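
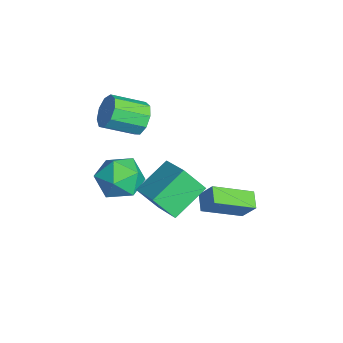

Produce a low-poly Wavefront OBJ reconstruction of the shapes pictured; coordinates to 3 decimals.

v 2.902 0.249 -0.787
v 2.646 -0.665 0.362
v 2.032 1.721 0.191
v 1.775 0.807 1.339
v 4.505 0.713 -0.059
v 4.248 -0.201 1.089
v 3.634 2.185 0.918
v 3.378 1.271 2.067
v 0.103 -0.74 -0.714
v 1.068 -0.01 -0.493
v 1.072 -2.27 0.113
v 2.037 -1.54 0.334
v 0.986 -1.376 0.953
v 0.388 -0.43 0.442
v 1.752 -1.85 -0.822
v 1.154 -0.904 -1.333
v 2.087 -0.696 -0.559
v 1.614 -0.403 0.538
v 0.526 -1.877 -0.918
v 0.053 -1.584 0.179
v 2.623 2.158 -1.648
v 1.783 2.231 -1.279
v 2.384 4.063 -2.569
v 1.545 4.137 -2.2
v 3.075 2.663 -0.72
v 2.236 2.737 -0.351
v 2.837 4.569 -1.641
v 1.997 4.642 -1.272
v 0.328 -0.038 3.083
v 0.647 -0.401 2.348
v 0.652 -1.925 3.102
v 0.332 -1.562 3.837
v 1.099 -0.224 2.703
v 1.104 -1.747 3.457
v 1.191 0.04 3.236
v 1.195 -1.483 3.99
v 0.878 0.268 3.698
v 0.883 -1.256 4.452
v 0.308 0.352 3.871
v 0.313 -1.171 4.626
v -0.253 0.254 3.676
v -0.248 -1.27 4.43
v -0.542 0.019 3.203
v -0.537 -1.505 3.958
v -0.424 -0.243 2.674
v -0.42 -1.766 3.429
v 0.045 -0.409 2.336
v 0.05 -1.932 3.091
f 2 4 1
f 5 2 1
f 1 4 3
f 3 5 1
f 2 8 4
f 6 2 5
f 6 8 2
f 4 8 3
f 7 5 3
f 3 8 7
f 7 6 5
f 8 6 7
f 9 20 14
f 9 14 10
f 9 10 16
f 9 16 19
f 9 19 20
f 10 14 18
f 14 20 13
f 20 19 11
f 19 16 15
f 16 10 17
f 12 18 13
f 12 13 11
f 12 11 15
f 12 15 17
f 12 17 18
f 13 18 14
f 11 13 20
f 15 11 19
f 17 15 16
f 18 17 10
f 22 24 21
f 25 22 21
f 21 24 23
f 23 25 21
f 22 28 24
f 26 22 25
f 26 28 22
f 24 28 23
f 27 25 23
f 23 28 27
f 27 26 25
f 28 26 27
f 30 29 33
f 30 33 31
f 31 33 34
f 31 34 32
f 33 29 35
f 33 35 34
f 34 35 36
f 34 36 32
f 35 29 37
f 35 37 36
f 36 37 38
f 36 38 32
f 37 29 39
f 37 39 38
f 38 39 40
f 38 40 32
f 39 29 41
f 39 41 40
f 40 41 42
f 40 42 32
f 41 29 43
f 41 43 42
f 42 43 44
f 42 44 32
f 43 29 45
f 43 45 44
f 44 45 46
f 44 46 32
f 45 29 47
f 45 47 46
f 46 47 48
f 46 48 32
f 47 29 30
f 47 30 48
f 48 30 31
f 48 31 32



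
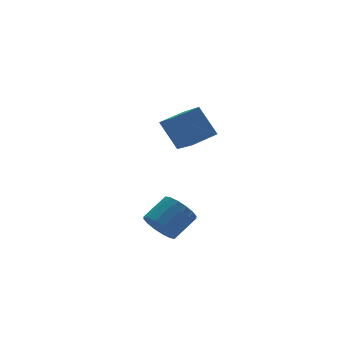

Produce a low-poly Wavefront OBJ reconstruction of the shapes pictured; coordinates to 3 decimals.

v -0.036 -3.326 -3.717
v 0.426 -3.784 -4.248
v 1.558 -3.493 -3.514
v 1.096 -3.034 -2.983
v 0.43 -3.382 -4.413
v 1.562 -3.091 -3.68
v 0.309 -2.965 -4.392
v 1.441 -2.674 -3.659
v 0.096 -2.645 -4.191
v 1.228 -2.353 -3.457
v -0.153 -2.506 -3.862
v 0.979 -2.215 -3.128
v -0.37 -2.588 -3.494
v 0.762 -2.297 -2.76
v -0.498 -2.867 -3.186
v 0.634 -2.576 -2.452
v -0.502 -3.269 -3.02
v 0.63 -2.978 -2.287
v -0.381 -3.686 -3.041
v 0.751 -3.395 -2.308
v -0.168 -4.007 -3.243
v 0.964 -3.715 -2.509
v 0.081 -4.145 -3.572
v 1.213 -3.854 -2.838
v 0.298 -4.063 -3.94
v 1.43 -3.772 -3.206
v 3.212 0.053 -1.302
v 2.788 0.94 0.036
v 3.453 1.902 -2.45
v 3.029 2.789 -1.112
v 4.451 0.111 -0.948
v 4.027 0.998 0.39
v 4.692 1.96 -2.096
v 4.268 2.847 -0.758
f 2 1 5
f 2 5 3
f 3 5 6
f 3 6 4
f 5 1 7
f 5 7 6
f 6 7 8
f 6 8 4
f 7 1 9
f 7 9 8
f 8 9 10
f 8 10 4
f 9 1 11
f 9 11 10
f 10 11 12
f 10 12 4
f 11 1 13
f 11 13 12
f 12 13 14
f 12 14 4
f 13 1 15
f 13 15 14
f 14 15 16
f 14 16 4
f 15 1 17
f 15 17 16
f 16 17 18
f 16 18 4
f 17 1 19
f 17 19 18
f 18 19 20
f 18 20 4
f 19 1 21
f 19 21 20
f 20 21 22
f 20 22 4
f 21 1 23
f 21 23 22
f 22 23 24
f 22 24 4
f 23 1 25
f 23 25 24
f 24 25 26
f 24 26 4
f 25 1 2
f 25 2 26
f 26 2 3
f 26 3 4
f 28 30 27
f 31 28 27
f 27 30 29
f 29 31 27
f 28 34 30
f 32 28 31
f 32 34 28
f 30 34 29
f 33 31 29
f 29 34 33
f 33 32 31
f 34 32 33



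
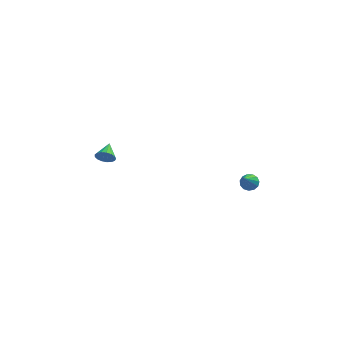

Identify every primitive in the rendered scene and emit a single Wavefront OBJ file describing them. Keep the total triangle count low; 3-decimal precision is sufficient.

v 4.122 -0.367 2.165
v 4.645 -0.361 2.253
v 3.878 -1.693 3.695
v 4.529 -0.144 2.423
v 4.283 0.002 2.51
v 3.987 0.031 2.488
v 3.734 -0.066 2.363
v 3.604 -0.259 2.175
v 3.639 -0.486 1.984
v 3.827 -0.675 1.85
v 4.109 -0.766 1.817
v 4.396 -0.731 1.893
v 4.596 -0.58 2.056
v -3.706 0.866 2.595
v -3.391 0.981 2.11
v -3.594 1.874 2.905
v -3.657 1.034 2.031
v -3.934 1.05 2.082
v -4.159 1.023 2.251
v -4.28 0.96 2.498
v -4.27 0.876 2.767
v -4.131 0.79 2.997
v -3.894 0.721 3.135
v -3.614 0.685 3.149
v -3.355 0.691 3.036
v -3.177 0.738 2.822
v -3.12 0.813 2.556
v -3.197 0.901 2.299
f 2 1 4
f 2 4 3
f 4 1 5
f 4 5 3
f 5 1 6
f 5 6 3
f 6 1 7
f 6 7 3
f 7 1 8
f 7 8 3
f 8 1 9
f 8 9 3
f 9 1 10
f 9 10 3
f 10 1 11
f 10 11 3
f 11 1 12
f 11 12 3
f 12 1 13
f 12 13 3
f 13 1 2
f 13 2 3
f 15 14 17
f 15 17 16
f 17 14 18
f 17 18 16
f 18 14 19
f 18 19 16
f 19 14 20
f 19 20 16
f 20 14 21
f 20 21 16
f 21 14 22
f 21 22 16
f 22 14 23
f 22 23 16
f 23 14 24
f 23 24 16
f 24 14 25
f 24 25 16
f 25 14 26
f 25 26 16
f 26 14 27
f 26 27 16
f 27 14 28
f 27 28 16
f 28 14 15
f 28 15 16



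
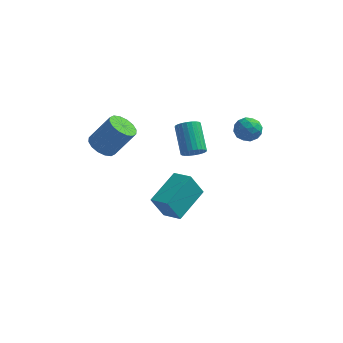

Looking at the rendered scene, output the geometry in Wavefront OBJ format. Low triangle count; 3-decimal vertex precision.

v 0.374 -3.189 1.562
v 0.63 -3.479 2.046
v 0.062 -2.281 3.063
v -0.194 -1.991 2.578
v 0.811 -3.334 1.977
v 0.243 -2.136 2.993
v 0.925 -3.167 1.844
v 0.358 -1.97 2.861
v 0.956 -3.003 1.668
v 0.388 -1.806 2.685
v 0.898 -2.868 1.477
v 0.33 -1.671 2.493
v 0.76 -2.782 1.298
v 0.192 -1.584 2.314
v 0.563 -2.757 1.159
v -0.005 -1.56 2.175
v 0.338 -2.798 1.082
v -0.23 -1.601 2.098
v 0.118 -2.899 1.077
v -0.45 -1.701 2.094
v -0.063 -3.044 1.147
v -0.631 -1.846 2.163
v -0.178 -3.21 1.279
v -0.745 -2.013 2.296
v -0.208 -3.374 1.455
v -0.776 -2.177 2.472
v -0.15 -3.509 1.647
v -0.718 -2.312 2.663
v -0.012 -3.596 1.826
v -0.58 -2.398 2.842
v 0.185 -3.62 1.965
v -0.383 -2.423 2.981
v 0.41 -3.579 2.042
v -0.158 -2.382 3.058
v 2.397 -0.637 2.384
v 3.03 -0.944 2.598
v 2.11 -1.636 1.802
v 2.743 -1.943 2.016
v 2.215 -1.807 2.51
v 2.392 -1.19 2.87
v 2.748 -1.39 1.53
v 2.925 -0.773 1.89
v 3.247 -1.409 2.07
v 2.918 -1.667 2.676
v 2.222 -0.913 1.724
v 1.893 -1.171 2.33
v 2.739 -0.703 2.542
v 2.401 -1.877 1.858
v 2.091 -1.797 2.148
v 2.463 -1.978 2.274
v 2.364 -0.848 2.702
v 2.736 -1.028 2.828
v 2.257 -1.535 2.776
v 2.404 -1.552 1.572
v 2.776 -1.732 1.698
v 2.677 -0.602 2.126
v 3.049 -0.783 2.252
v 2.883 -1.045 1.624
v 3.239 -1.157 2.358
v 3.07 -1.744 2.016
v 3.073 -1.419 1.73
v 3.177 -1.056 1.942
v 3.045 -1.309 2.714
v 2.876 -1.896 2.372
v 2.566 -1.816 2.662
v 2.67 -1.453 2.873
v 3.173 -1.582 2.404
v 2.264 -0.684 2.028
v 2.095 -1.271 1.686
v 2.47 -1.127 1.527
v 2.574 -0.764 1.738
v 2.07 -0.836 2.384
v 1.901 -1.423 2.042
v 1.963 -1.524 2.458
v 2.067 -1.161 2.67
v 1.967 -0.998 1.996
v -1.403 -1.875 -4.482
v -1.986 -2.157 -3.196
v -0.654 -0.057 -3.744
v -1.236 -0.34 -2.457
v -0.444 -2.4 -4.163
v -1.026 -2.683 -2.876
v 0.306 -0.583 -3.424
v -0.277 -0.865 -2.138
v -4.152 -2.916 1.053
v -3.496 -2.995 0.619
v -2.513 -2.723 2.053
v -3.168 -2.644 2.487
v -3.586 -2.596 0.604
v -2.602 -2.324 2.038
v -3.826 -2.283 0.71
v -2.843 -2.011 2.144
v -4.154 -2.139 0.908
v -3.171 -1.868 2.342
v -4.482 -2.204 1.144
v -3.498 -1.932 2.578
v -4.72 -2.459 1.356
v -3.737 -2.187 2.791
v -4.807 -2.837 1.487
v -3.824 -2.565 2.921
v -4.718 -3.236 1.502
v -3.734 -2.964 2.936
v -4.477 -3.549 1.396
v -3.494 -3.277 2.83
v -4.149 -3.692 1.198
v -3.166 -3.421 2.632
v -3.822 -3.628 0.962
v -2.838 -3.356 2.396
v -3.583 -3.373 0.749
v -2.6 -3.101 2.184
f 2 1 5
f 2 5 3
f 3 5 6
f 3 6 4
f 5 1 7
f 5 7 6
f 6 7 8
f 6 8 4
f 7 1 9
f 7 9 8
f 8 9 10
f 8 10 4
f 9 1 11
f 9 11 10
f 10 11 12
f 10 12 4
f 11 1 13
f 11 13 12
f 12 13 14
f 12 14 4
f 13 1 15
f 13 15 14
f 14 15 16
f 14 16 4
f 15 1 17
f 15 17 16
f 16 17 18
f 16 18 4
f 17 1 19
f 17 19 18
f 18 19 20
f 18 20 4
f 19 1 21
f 19 21 20
f 20 21 22
f 20 22 4
f 21 1 23
f 21 23 22
f 22 23 24
f 22 24 4
f 23 1 25
f 23 25 24
f 24 25 26
f 24 26 4
f 25 1 27
f 25 27 26
f 26 27 28
f 26 28 4
f 27 1 29
f 27 29 28
f 28 29 30
f 28 30 4
f 29 1 31
f 29 31 30
f 30 31 32
f 30 32 4
f 31 1 33
f 31 33 32
f 32 33 34
f 32 34 4
f 33 1 2
f 33 2 34
f 34 2 3
f 34 3 4
f 35 72 51
f 72 46 75
f 51 75 40
f 72 75 51
f 35 51 47
f 51 40 52
f 47 52 36
f 51 52 47
f 35 47 56
f 47 36 57
f 56 57 42
f 47 57 56
f 35 56 68
f 56 42 71
f 68 71 45
f 56 71 68
f 35 68 72
f 68 45 76
f 72 76 46
f 68 76 72
f 36 52 63
f 52 40 66
f 63 66 44
f 52 66 63
f 40 75 53
f 75 46 74
f 53 74 39
f 75 74 53
f 46 76 73
f 76 45 69
f 73 69 37
f 76 69 73
f 45 71 70
f 71 42 58
f 70 58 41
f 71 58 70
f 42 57 62
f 57 36 59
f 62 59 43
f 57 59 62
f 38 64 50
f 64 44 65
f 50 65 39
f 64 65 50
f 38 50 48
f 50 39 49
f 48 49 37
f 50 49 48
f 38 48 55
f 48 37 54
f 55 54 41
f 48 54 55
f 38 55 60
f 55 41 61
f 60 61 43
f 55 61 60
f 38 60 64
f 60 43 67
f 64 67 44
f 60 67 64
f 39 65 53
f 65 44 66
f 53 66 40
f 65 66 53
f 37 49 73
f 49 39 74
f 73 74 46
f 49 74 73
f 41 54 70
f 54 37 69
f 70 69 45
f 54 69 70
f 43 61 62
f 61 41 58
f 62 58 42
f 61 58 62
f 44 67 63
f 67 43 59
f 63 59 36
f 67 59 63
f 78 80 77
f 81 78 77
f 77 80 79
f 79 81 77
f 78 84 80
f 82 78 81
f 82 84 78
f 80 84 79
f 83 81 79
f 79 84 83
f 83 82 81
f 84 82 83
f 86 85 89
f 86 89 87
f 87 89 90
f 87 90 88
f 89 85 91
f 89 91 90
f 90 91 92
f 90 92 88
f 91 85 93
f 91 93 92
f 92 93 94
f 92 94 88
f 93 85 95
f 93 95 94
f 94 95 96
f 94 96 88
f 95 85 97
f 95 97 96
f 96 97 98
f 96 98 88
f 97 85 99
f 97 99 98
f 98 99 100
f 98 100 88
f 99 85 101
f 99 101 100
f 100 101 102
f 100 102 88
f 101 85 103
f 101 103 102
f 102 103 104
f 102 104 88
f 103 85 105
f 103 105 104
f 104 105 106
f 104 106 88
f 105 85 107
f 105 107 106
f 106 107 108
f 106 108 88
f 107 85 109
f 107 109 108
f 108 109 110
f 108 110 88
f 109 85 86
f 109 86 110
f 110 86 87
f 110 87 88



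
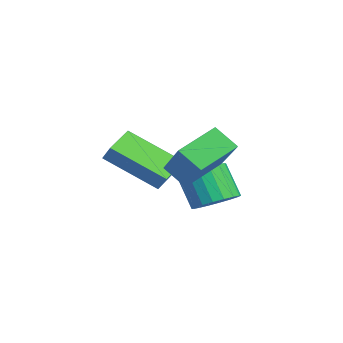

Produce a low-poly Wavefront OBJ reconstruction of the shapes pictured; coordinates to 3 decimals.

v 1.638 1.252 3.108
v 3.372 1.466 4.429
v 0.968 2.472 3.79
v 2.701 2.687 5.111
v 2.079 1.873 2.429
v 3.812 2.088 3.75
v 1.408 3.094 3.111
v 3.142 3.308 4.432
v -0.66 -0.418 2.811
v -1.415 0.239 3.29
v 0.067 1.285 1.622
v -0.689 1.942 2.101
v -0.091 -0.222 3.439
v -0.847 0.435 3.918
v 0.635 1.481 2.25
v -0.12 2.138 2.729
v 0.911 3.032 1.267
v 1.523 2.49 1.411
v 0.901 2.107 2.617
v 0.289 2.648 2.473
v 1.647 2.799 1.572
v 1.025 2.415 2.778
v 1.624 3.153 1.674
v 1.002 2.77 2.88
v 1.461 3.484 1.694
v 0.839 3.1 2.9
v 1.188 3.725 1.63
v 0.566 3.341 2.836
v 0.861 3.828 1.495
v 0.239 3.445 2.7
v 0.543 3.774 1.314
v -0.079 3.391 2.519
v 0.299 3.573 1.123
v -0.323 3.19 2.329
v 0.175 3.265 0.962
v -0.447 2.881 2.168
v 0.198 2.91 0.86
v -0.424 2.527 2.066
v 0.361 2.58 0.84
v -0.261 2.196 2.046
v 0.634 2.339 0.904
v 0.012 1.955 2.11
v 0.961 2.235 1.04
v 0.339 1.852 2.245
v 1.279 2.289 1.221
v 0.657 1.906 2.426
f 2 4 1
f 5 2 1
f 1 4 3
f 3 5 1
f 2 8 4
f 6 2 5
f 6 8 2
f 4 8 3
f 7 5 3
f 3 8 7
f 7 6 5
f 8 6 7
f 10 12 9
f 13 10 9
f 9 12 11
f 11 13 9
f 10 16 12
f 14 10 13
f 14 16 10
f 12 16 11
f 15 13 11
f 11 16 15
f 15 14 13
f 16 14 15
f 18 17 21
f 18 21 19
f 19 21 22
f 19 22 20
f 21 17 23
f 21 23 22
f 22 23 24
f 22 24 20
f 23 17 25
f 23 25 24
f 24 25 26
f 24 26 20
f 25 17 27
f 25 27 26
f 26 27 28
f 26 28 20
f 27 17 29
f 27 29 28
f 28 29 30
f 28 30 20
f 29 17 31
f 29 31 30
f 30 31 32
f 30 32 20
f 31 17 33
f 31 33 32
f 32 33 34
f 32 34 20
f 33 17 35
f 33 35 34
f 34 35 36
f 34 36 20
f 35 17 37
f 35 37 36
f 36 37 38
f 36 38 20
f 37 17 39
f 37 39 38
f 38 39 40
f 38 40 20
f 39 17 41
f 39 41 40
f 40 41 42
f 40 42 20
f 41 17 43
f 41 43 42
f 42 43 44
f 42 44 20
f 43 17 45
f 43 45 44
f 44 45 46
f 44 46 20
f 45 17 18
f 45 18 46
f 46 18 19
f 46 19 20



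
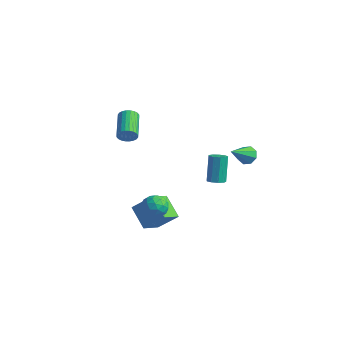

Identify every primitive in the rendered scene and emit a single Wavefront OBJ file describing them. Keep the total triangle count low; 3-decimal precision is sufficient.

v 1.034 4.302 -0.193
v 1.436 4.596 0.209
v 1.126 2.938 0.713
v 0.967 4.651 0.34
v 0.538 4.502 0.158
v 0.399 4.235 -0.229
v 0.632 4.008 -0.595
v 1.101 3.953 -0.725
v 1.531 4.103 -0.544
v 1.67 4.369 -0.157
v -0.872 -1.42 -2.694
v -0.645 -2.652 -2.092
v 0.042 -0.766 -1.7
v 0.269 -1.999 -1.098
v 0.331 -1.661 -3.642
v 0.558 -2.894 -3.04
v 1.245 -1.008 -2.648
v 1.472 -2.24 -2.046
v 2.313 -2.899 -0.347
v 2.712 -3.238 0.214
v 1.768 -3.982 -0.614
v 2.167 -4.321 -0.053
v 1.616 -3.815 0.119
v 1.953 -3.145 0.285
v 2.527 -4.075 -0.685
v 2.864 -3.405 -0.519
v 2.844 -3.965 0.006
v 2.281 -3.804 0.502
v 2.199 -3.416 -0.902
v 1.636 -3.255 -0.406
v 2.561 -2.973 -0.043
v 1.919 -4.247 -0.357
v 1.596 -3.949 -0.256
v 1.83 -4.148 0.074
v 2.115 -2.919 -0.002
v 2.349 -3.118 0.328
v 1.705 -3.457 0.273
v 2.131 -4.102 -0.728
v 2.365 -4.301 -0.398
v 2.65 -3.072 -0.474
v 2.884 -3.271 -0.144
v 2.775 -3.763 -0.673
v 2.873 -3.6 0.164
v 2.552 -4.237 0.007
v 2.763 -4.092 -0.364
v 2.962 -3.698 -0.267
v 2.542 -3.506 0.456
v 2.221 -4.142 0.299
v 1.898 -3.845 0.401
v 2.096 -3.451 0.498
v 2.619 -3.933 0.334
v 2.259 -3.078 -0.699
v 1.938 -3.714 -0.856
v 2.384 -3.769 -0.898
v 2.582 -3.375 -0.801
v 1.928 -2.983 -0.407
v 1.607 -3.62 -0.564
v 1.518 -3.522 -0.133
v 1.717 -3.128 -0.036
v 1.861 -3.287 -0.734
v -1.814 -1.869 2.597
v -1.457 -1.757 3.04
v -2.609 -0.64 3.686
v -2.966 -0.751 3.243
v -1.391 -1.602 2.89
v -2.542 -0.484 3.536
v -1.389 -1.487 2.695
v -2.54 -0.369 3.341
v -1.451 -1.43 2.485
v -2.603 -0.313 3.131
v -1.569 -1.44 2.292
v -2.721 -0.323 2.938
v -1.725 -1.516 2.146
v -2.876 -0.398 2.792
v -1.893 -1.645 2.068
v -3.045 -0.527 2.714
v -2.05 -1.808 2.071
v -3.202 -0.69 2.717
v -2.171 -1.98 2.154
v -3.323 -0.863 2.8
v -2.238 -2.136 2.304
v -3.389 -1.018 2.95
v -2.24 -2.251 2.499
v -3.391 -1.133 3.145
v -2.177 -2.307 2.709
v -3.329 -1.19 3.355
v -2.059 -2.297 2.902
v -3.211 -1.18 3.548
v -1.904 -2.222 3.048
v -3.055 -1.104 3.694
v -1.735 -2.093 3.126
v -2.887 -0.975 3.772
v -1.578 -1.93 3.123
v -2.73 -0.812 3.769
v -0.489 3.447 -2.611
v -0.111 3.845 -2.646
v -0.513 4.371 -1.004
v -0.891 3.973 -0.969
v -0.444 3.972 -2.768
v -0.845 4.498 -1.126
v -0.798 3.853 -2.816
v -1.199 4.38 -1.175
v -1.007 3.545 -2.769
v -1.408 4.071 -1.127
v -0.974 3.19 -2.647
v -1.376 3.716 -1.005
v -0.715 2.956 -2.509
v -1.116 3.482 -0.867
v -0.35 2.951 -2.418
v -0.751 3.477 -0.776
v -0.05 3.179 -2.417
v -0.451 3.705 -0.776
v 0.044 3.531 -2.508
v -0.357 4.058 -0.866
f 2 1 4
f 2 4 3
f 4 1 5
f 4 5 3
f 5 1 6
f 5 6 3
f 6 1 7
f 6 7 3
f 7 1 8
f 7 8 3
f 8 1 9
f 8 9 3
f 9 1 10
f 9 10 3
f 10 1 2
f 10 2 3
f 12 14 11
f 15 12 11
f 11 14 13
f 13 15 11
f 12 18 14
f 16 12 15
f 16 18 12
f 14 18 13
f 17 15 13
f 13 18 17
f 17 16 15
f 18 16 17
f 19 56 35
f 56 30 59
f 35 59 24
f 56 59 35
f 19 35 31
f 35 24 36
f 31 36 20
f 35 36 31
f 19 31 40
f 31 20 41
f 40 41 26
f 31 41 40
f 19 40 52
f 40 26 55
f 52 55 29
f 40 55 52
f 19 52 56
f 52 29 60
f 56 60 30
f 52 60 56
f 20 36 47
f 36 24 50
f 47 50 28
f 36 50 47
f 24 59 37
f 59 30 58
f 37 58 23
f 59 58 37
f 30 60 57
f 60 29 53
f 57 53 21
f 60 53 57
f 29 55 54
f 55 26 42
f 54 42 25
f 55 42 54
f 26 41 46
f 41 20 43
f 46 43 27
f 41 43 46
f 22 48 34
f 48 28 49
f 34 49 23
f 48 49 34
f 22 34 32
f 34 23 33
f 32 33 21
f 34 33 32
f 22 32 39
f 32 21 38
f 39 38 25
f 32 38 39
f 22 39 44
f 39 25 45
f 44 45 27
f 39 45 44
f 22 44 48
f 44 27 51
f 48 51 28
f 44 51 48
f 23 49 37
f 49 28 50
f 37 50 24
f 49 50 37
f 21 33 57
f 33 23 58
f 57 58 30
f 33 58 57
f 25 38 54
f 38 21 53
f 54 53 29
f 38 53 54
f 27 45 46
f 45 25 42
f 46 42 26
f 45 42 46
f 28 51 47
f 51 27 43
f 47 43 20
f 51 43 47
f 62 61 65
f 62 65 63
f 63 65 66
f 63 66 64
f 65 61 67
f 65 67 66
f 66 67 68
f 66 68 64
f 67 61 69
f 67 69 68
f 68 69 70
f 68 70 64
f 69 61 71
f 69 71 70
f 70 71 72
f 70 72 64
f 71 61 73
f 71 73 72
f 72 73 74
f 72 74 64
f 73 61 75
f 73 75 74
f 74 75 76
f 74 76 64
f 75 61 77
f 75 77 76
f 76 77 78
f 76 78 64
f 77 61 79
f 77 79 78
f 78 79 80
f 78 80 64
f 79 61 81
f 79 81 80
f 80 81 82
f 80 82 64
f 81 61 83
f 81 83 82
f 82 83 84
f 82 84 64
f 83 61 85
f 83 85 84
f 84 85 86
f 84 86 64
f 85 61 87
f 85 87 86
f 86 87 88
f 86 88 64
f 87 61 89
f 87 89 88
f 88 89 90
f 88 90 64
f 89 61 91
f 89 91 90
f 90 91 92
f 90 92 64
f 91 61 93
f 91 93 92
f 92 93 94
f 92 94 64
f 93 61 62
f 93 62 94
f 94 62 63
f 94 63 64
f 96 95 99
f 96 99 97
f 97 99 100
f 97 100 98
f 99 95 101
f 99 101 100
f 100 101 102
f 100 102 98
f 101 95 103
f 101 103 102
f 102 103 104
f 102 104 98
f 103 95 105
f 103 105 104
f 104 105 106
f 104 106 98
f 105 95 107
f 105 107 106
f 106 107 108
f 106 108 98
f 107 95 109
f 107 109 108
f 108 109 110
f 108 110 98
f 109 95 111
f 109 111 110
f 110 111 112
f 110 112 98
f 111 95 113
f 111 113 112
f 112 113 114
f 112 114 98
f 113 95 96
f 113 96 114
f 114 96 97
f 114 97 98



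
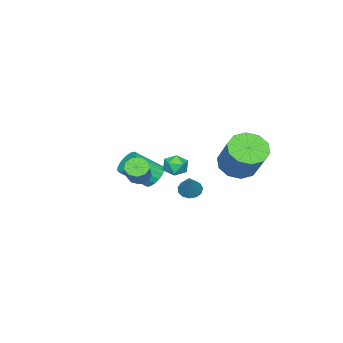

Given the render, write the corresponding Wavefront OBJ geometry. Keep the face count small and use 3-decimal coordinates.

v 2.147 -1.75 -0.115
v 2.46 -1.503 -0.55
v 3.446 -0.903 0.5
v 3.133 -1.15 0.935
v 2.173 -1.249 -0.425
v 3.158 -0.649 0.624
v 1.873 -1.23 -0.156
v 2.858 -0.629 0.894
v 1.702 -1.454 0.133
v 2.687 -0.853 1.183
v 1.739 -1.816 0.306
v 2.724 -1.216 1.356
v 1.967 -2.148 0.282
v 2.953 -1.548 1.332
v 2.28 -2.294 0.072
v 3.265 -1.693 1.122
v 2.53 -2.185 -0.225
v 3.516 -1.585 0.824
v 2.602 -1.873 -0.471
v 3.587 -1.272 0.579
v -1.409 -1.329 -2.426
v -0.954 -1.703 -2.584
v -0.531 -0.791 -1.174
v -0.898 -1.408 -2.75
v -1.004 -1.087 -2.813
v -1.239 -0.843 -2.753
v -1.527 -0.753 -2.59
v -1.778 -0.846 -2.374
v -1.912 -1.092 -2.174
v -1.886 -1.414 -2.055
v -1.708 -1.708 -2.053
v -1.435 -1.882 -2.17
v -1.154 -1.88 -2.367
v -1.316 -3.349 -2.088
v -0.699 -3.162 -2.452
v 0.233 -4.145 -1.376
v -0.384 -4.331 -1.012
v -0.721 -2.929 -2.22
v 0.211 -3.911 -1.144
v -0.861 -2.779 -1.962
v 0.071 -3.762 -0.886
v -1.091 -2.742 -1.73
v -0.158 -3.724 -0.653
v -1.365 -2.825 -1.568
v -0.433 -3.808 -0.491
v -1.63 -3.012 -1.509
v -0.698 -3.994 -0.433
v -1.833 -3.265 -1.565
v -0.9 -4.248 -0.488
v -1.933 -3.535 -1.724
v -1.001 -4.518 -0.648
v -1.911 -3.769 -1.956
v -0.979 -4.751 -0.88
v -1.771 -3.918 -2.214
v -0.839 -4.901 -1.138
v -1.542 -3.956 -2.447
v -0.609 -4.938 -1.37
v -1.267 -3.872 -2.609
v -0.335 -4.855 -1.532
v -1.002 -3.686 -2.667
v -0.07 -4.668 -1.591
v -0.8 -3.432 -2.612
v 0.133 -4.415 -1.535
v 1.81 0.757 1.345
v 2.154 0.922 0.803
v 2.386 -0.142 1.437
v 2.73 0.023 0.895
v 2.804 0.372 1.453
v 2.448 0.928 1.396
v 2.092 -0.148 0.844
v 1.736 0.408 0.787
v 2.328 0.362 0.493
v 2.768 0.683 0.87
v 1.772 0.097 1.37
v 2.212 0.418 1.747
v -3.391 0.105 -1.034
v -2.796 0.654 -1.718
v -1.973 1.764 -0.11
v -2.569 1.215 0.574
v -3.365 0.971 -1.645
v -2.542 2.081 -0.037
v -3.944 0.957 -1.339
v -3.121 2.067 0.269
v -4.312 0.617 -0.917
v -3.489 1.727 0.692
v -4.328 0.082 -0.539
v -3.506 1.192 1.069
v -3.987 -0.444 -0.35
v -3.164 0.666 1.258
v -3.418 -0.761 -0.423
v -2.595 0.349 1.185
v -2.839 -0.747 -0.729
v -2.016 0.363 0.879
v -2.471 -0.407 -1.152
v -1.648 0.703 0.457
v -2.454 0.128 -1.529
v -1.632 1.238 0.079
f 2 1 5
f 2 5 3
f 3 5 6
f 3 6 4
f 5 1 7
f 5 7 6
f 6 7 8
f 6 8 4
f 7 1 9
f 7 9 8
f 8 9 10
f 8 10 4
f 9 1 11
f 9 11 10
f 10 11 12
f 10 12 4
f 11 1 13
f 11 13 12
f 12 13 14
f 12 14 4
f 13 1 15
f 13 15 14
f 14 15 16
f 14 16 4
f 15 1 17
f 15 17 16
f 16 17 18
f 16 18 4
f 17 1 19
f 17 19 18
f 18 19 20
f 18 20 4
f 19 1 2
f 19 2 20
f 20 2 3
f 20 3 4
f 22 21 24
f 22 24 23
f 24 21 25
f 24 25 23
f 25 21 26
f 25 26 23
f 26 21 27
f 26 27 23
f 27 21 28
f 27 28 23
f 28 21 29
f 28 29 23
f 29 21 30
f 29 30 23
f 30 21 31
f 30 31 23
f 31 21 32
f 31 32 23
f 32 21 33
f 32 33 23
f 33 21 22
f 33 22 23
f 35 34 38
f 35 38 36
f 36 38 39
f 36 39 37
f 38 34 40
f 38 40 39
f 39 40 41
f 39 41 37
f 40 34 42
f 40 42 41
f 41 42 43
f 41 43 37
f 42 34 44
f 42 44 43
f 43 44 45
f 43 45 37
f 44 34 46
f 44 46 45
f 45 46 47
f 45 47 37
f 46 34 48
f 46 48 47
f 47 48 49
f 47 49 37
f 48 34 50
f 48 50 49
f 49 50 51
f 49 51 37
f 50 34 52
f 50 52 51
f 51 52 53
f 51 53 37
f 52 34 54
f 52 54 53
f 53 54 55
f 53 55 37
f 54 34 56
f 54 56 55
f 55 56 57
f 55 57 37
f 56 34 58
f 56 58 57
f 57 58 59
f 57 59 37
f 58 34 60
f 58 60 59
f 59 60 61
f 59 61 37
f 60 34 62
f 60 62 61
f 61 62 63
f 61 63 37
f 62 34 35
f 62 35 63
f 63 35 36
f 63 36 37
f 64 75 69
f 64 69 65
f 64 65 71
f 64 71 74
f 64 74 75
f 65 69 73
f 69 75 68
f 75 74 66
f 74 71 70
f 71 65 72
f 67 73 68
f 67 68 66
f 67 66 70
f 67 70 72
f 67 72 73
f 68 73 69
f 66 68 75
f 70 66 74
f 72 70 71
f 73 72 65
f 77 76 80
f 77 80 78
f 78 80 81
f 78 81 79
f 80 76 82
f 80 82 81
f 81 82 83
f 81 83 79
f 82 76 84
f 82 84 83
f 83 84 85
f 83 85 79
f 84 76 86
f 84 86 85
f 85 86 87
f 85 87 79
f 86 76 88
f 86 88 87
f 87 88 89
f 87 89 79
f 88 76 90
f 88 90 89
f 89 90 91
f 89 91 79
f 90 76 92
f 90 92 91
f 91 92 93
f 91 93 79
f 92 76 94
f 92 94 93
f 93 94 95
f 93 95 79
f 94 76 96
f 94 96 95
f 95 96 97
f 95 97 79
f 96 76 77
f 96 77 97
f 97 77 78
f 97 78 79



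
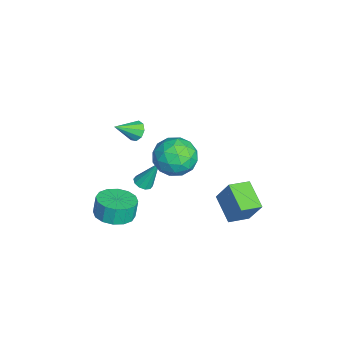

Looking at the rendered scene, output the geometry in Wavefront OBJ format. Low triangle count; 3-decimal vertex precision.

v 1.483 0.832 1.54
v 2.025 0.269 2.408
v -0.045 -0.249 1.792
v 0.497 -0.812 2.66
v 0.177 0.302 2.797
v 1.121 0.97 2.641
v 0.859 -0.95 1.559
v 1.803 -0.282 1.403
v 1.638 -0.832 2.419
v 1.217 -0.058 3.184
v 0.763 0.078 1.016
v 0.342 0.852 1.781
v 1.888 0.645 1.952
v 0.092 -0.625 2.248
v -0.096 0.03 2.329
v 0.222 -0.301 2.839
v 1.357 1.057 2.089
v 1.675 0.727 2.599
v 0.589 0.746 2.828
v 0.305 -0.707 1.601
v 0.623 -1.037 2.111
v 1.758 0.321 1.361
v 2.076 -0.01 1.871
v 1.391 -0.726 1.372
v 1.979 -0.333 2.469
v 1.081 -0.968 2.617
v 1.294 -1.05 1.97
v 1.849 -0.657 1.878
v 1.732 0.122 2.918
v 0.833 -0.513 3.066
v 0.646 0.142 3.147
v 1.201 0.534 3.055
v 1.505 -0.525 2.925
v 1.147 0.533 1.134
v 0.248 -0.102 1.282
v 0.779 -0.514 1.145
v 1.334 -0.122 1.053
v 0.899 0.988 1.583
v 0.001 0.353 1.731
v 0.131 0.677 2.322
v 0.686 1.07 2.23
v 0.475 0.545 1.275
v 0.938 -2.924 -2.339
v 1.774 -3.487 -2.129
v 1.618 -3.34 -1.112
v 0.782 -2.776 -1.321
v 1.953 -2.987 -2.174
v 1.797 -2.839 -1.157
v 1.859 -2.47 -2.264
v 1.704 -2.322 -1.246
v 1.519 -2.074 -2.373
v 1.363 -1.927 -1.355
v 1.023 -1.906 -2.473
v 0.867 -1.759 -1.456
v 0.504 -2.011 -2.538
v 0.349 -1.863 -1.52
v 0.102 -2.36 -2.548
v -0.054 -2.213 -1.531
v -0.077 -2.861 -2.503
v -0.233 -2.713 -1.486
v 0.016 -3.378 -2.414
v -0.139 -3.23 -1.396
v 0.357 -3.773 -2.305
v 0.201 -3.626 -1.287
v 0.853 -3.941 -2.204
v 0.697 -3.794 -1.187
v 1.371 -3.837 -2.14
v 1.216 -3.689 -1.122
v 0.608 2.003 -1.456
v 1.075 2.577 -0.093
v 0.086 3.041 -1.714
v 0.552 3.614 -0.352
v 1.988 2.526 -2.148
v 2.454 3.099 -0.786
v 1.465 3.563 -2.407
v 1.932 4.137 -1.044
v -2.014 -1.782 1.419
v -1.463 -1.521 1.414
v -1.506 -2.838 2.221
v -1.684 -1.381 1.739
v -2.059 -1.428 1.914
v -2.414 -1.641 1.858
v -2.581 -1.92 1.597
v -2.483 -2.134 1.252
v -2.166 -2.183 0.986
v -1.777 -2.045 0.922
v -1.5 -1.783 1.091
v 0.351 -1.503 -0.462
v 0.86 -1.422 -0.527
v 0.429 -0.717 1.122
v 0.703 -1.168 -0.646
v 0.412 -1.041 -0.694
v 0.097 -1.091 -0.654
v -0.121 -1.298 -0.54
v -0.159 -1.583 -0.397
v -0.002 -1.838 -0.278
v 0.289 -1.964 -0.23
v 0.604 -1.914 -0.271
v 0.822 -1.707 -0.384
f 1 38 17
f 38 12 41
f 17 41 6
f 38 41 17
f 1 17 13
f 17 6 18
f 13 18 2
f 17 18 13
f 1 13 22
f 13 2 23
f 22 23 8
f 13 23 22
f 1 22 34
f 22 8 37
f 34 37 11
f 22 37 34
f 1 34 38
f 34 11 42
f 38 42 12
f 34 42 38
f 2 18 29
f 18 6 32
f 29 32 10
f 18 32 29
f 6 41 19
f 41 12 40
f 19 40 5
f 41 40 19
f 12 42 39
f 42 11 35
f 39 35 3
f 42 35 39
f 11 37 36
f 37 8 24
f 36 24 7
f 37 24 36
f 8 23 28
f 23 2 25
f 28 25 9
f 23 25 28
f 4 30 16
f 30 10 31
f 16 31 5
f 30 31 16
f 4 16 14
f 16 5 15
f 14 15 3
f 16 15 14
f 4 14 21
f 14 3 20
f 21 20 7
f 14 20 21
f 4 21 26
f 21 7 27
f 26 27 9
f 21 27 26
f 4 26 30
f 26 9 33
f 30 33 10
f 26 33 30
f 5 31 19
f 31 10 32
f 19 32 6
f 31 32 19
f 3 15 39
f 15 5 40
f 39 40 12
f 15 40 39
f 7 20 36
f 20 3 35
f 36 35 11
f 20 35 36
f 9 27 28
f 27 7 24
f 28 24 8
f 27 24 28
f 10 33 29
f 33 9 25
f 29 25 2
f 33 25 29
f 44 43 47
f 44 47 45
f 45 47 48
f 45 48 46
f 47 43 49
f 47 49 48
f 48 49 50
f 48 50 46
f 49 43 51
f 49 51 50
f 50 51 52
f 50 52 46
f 51 43 53
f 51 53 52
f 52 53 54
f 52 54 46
f 53 43 55
f 53 55 54
f 54 55 56
f 54 56 46
f 55 43 57
f 55 57 56
f 56 57 58
f 56 58 46
f 57 43 59
f 57 59 58
f 58 59 60
f 58 60 46
f 59 43 61
f 59 61 60
f 60 61 62
f 60 62 46
f 61 43 63
f 61 63 62
f 62 63 64
f 62 64 46
f 63 43 65
f 63 65 64
f 64 65 66
f 64 66 46
f 65 43 67
f 65 67 66
f 66 67 68
f 66 68 46
f 67 43 44
f 67 44 68
f 68 44 45
f 68 45 46
f 70 72 69
f 73 70 69
f 69 72 71
f 71 73 69
f 70 76 72
f 74 70 73
f 74 76 70
f 72 76 71
f 75 73 71
f 71 76 75
f 75 74 73
f 76 74 75
f 78 77 80
f 78 80 79
f 80 77 81
f 80 81 79
f 81 77 82
f 81 82 79
f 82 77 83
f 82 83 79
f 83 77 84
f 83 84 79
f 84 77 85
f 84 85 79
f 85 77 86
f 85 86 79
f 86 77 87
f 86 87 79
f 87 77 78
f 87 78 79
f 89 88 91
f 89 91 90
f 91 88 92
f 91 92 90
f 92 88 93
f 92 93 90
f 93 88 94
f 93 94 90
f 94 88 95
f 94 95 90
f 95 88 96
f 95 96 90
f 96 88 97
f 96 97 90
f 97 88 98
f 97 98 90
f 98 88 99
f 98 99 90
f 99 88 89
f 99 89 90



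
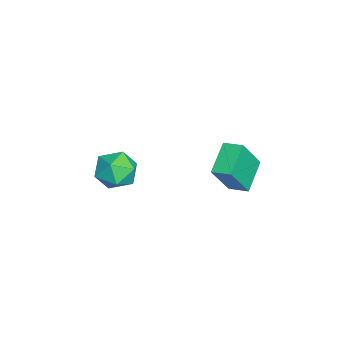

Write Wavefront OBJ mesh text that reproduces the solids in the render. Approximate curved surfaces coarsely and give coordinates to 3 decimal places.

v -0.556 -2.975 -0.988
v -0.005 -2.598 -0.273
v 0.725 -3.102 -1.907
v 1.276 -2.725 -1.192
v 0.887 -3.616 -1.092
v 0.095 -3.538 -0.523
v 0.625 -2.162 -1.657
v -0.167 -2.084 -1.088
v 0.725 -2.096 -0.686
v 0.886 -2.995 -0.337
v -0.166 -2.705 -1.843
v -0.005 -3.604 -1.494
v 1.02 1.953 0.357
v 1.688 1.319 1.844
v 1.355 2.704 0.526
v 2.024 2.07 2.014
v 2.236 1.57 -0.354
v 2.905 0.936 1.134
v 2.572 2.321 -0.184
v 3.24 1.687 1.303
f 1 12 6
f 1 6 2
f 1 2 8
f 1 8 11
f 1 11 12
f 2 6 10
f 6 12 5
f 12 11 3
f 11 8 7
f 8 2 9
f 4 10 5
f 4 5 3
f 4 3 7
f 4 7 9
f 4 9 10
f 5 10 6
f 3 5 12
f 7 3 11
f 9 7 8
f 10 9 2
f 14 16 13
f 17 14 13
f 13 16 15
f 15 17 13
f 14 20 16
f 18 14 17
f 18 20 14
f 16 20 15
f 19 17 15
f 15 20 19
f 19 18 17
f 20 18 19



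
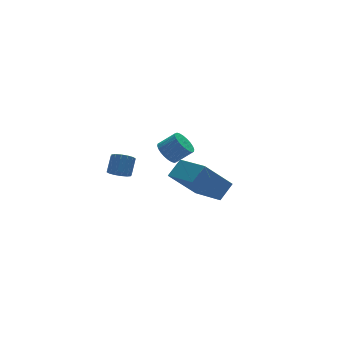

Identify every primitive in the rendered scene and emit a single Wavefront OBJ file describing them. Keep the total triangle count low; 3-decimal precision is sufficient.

v -1.976 -4.289 2.25
v -1.135 -3.977 2.969
v -2.244 -2.31 1.706
v -1.403 -1.998 2.425
v -0.577 -4.522 0.715
v 0.264 -4.21 1.434
v -0.845 -2.543 0.171
v -0.004 -2.231 0.89
v -2.426 2.693 -0.874
v -1.935 2.801 -1.285
v -1.402 3.374 -0.498
v -1.894 3.267 -0.086
v -2.145 3.06 -1.331
v -1.612 3.633 -0.543
v -2.431 3.22 -1.254
v -1.898 3.793 -0.467
v -2.715 3.24 -1.076
v -2.182 3.813 -0.288
v -2.922 3.113 -0.843
v -2.39 3.686 -0.056
v -2.997 2.873 -0.619
v -2.464 3.446 0.169
v -2.918 2.586 -0.462
v -2.385 3.159 0.325
v -2.708 2.327 -0.417
v -2.175 2.9 0.371
v -2.422 2.167 -0.493
v -1.889 2.74 0.294
v -2.138 2.147 -0.672
v -1.605 2.72 0.116
v -1.93 2.274 -0.904
v -1.398 2.847 -0.117
v -1.856 2.514 -1.129
v -1.323 3.087 -0.341
v 0.125 2.3 0.152
v 0.591 2.87 -0.039
v 1.4 2.47 0.736
v 0.935 1.9 0.928
v 0.438 2.992 0.183
v 1.247 2.592 0.959
v 0.237 3.009 0.401
v 1.047 2.609 1.177
v 0.02 2.918 0.581
v 0.829 2.519 1.357
v -0.181 2.733 0.696
v 0.628 2.334 1.471
v -0.336 2.482 0.728
v 0.473 2.083 1.503
v -0.42 2.204 0.672
v 0.389 1.804 1.448
v -0.422 1.94 0.537
v 0.387 1.54 1.313
v -0.34 1.73 0.344
v 0.469 1.33 1.119
v -0.187 1.608 0.121
v 0.622 1.208 0.897
v 0.013 1.591 -0.097
v 0.823 1.191 0.679
v 0.231 1.681 -0.277
v 1.04 1.282 0.499
v 0.432 1.866 -0.391
v 1.241 1.467 0.384
v 0.587 2.117 -0.423
v 1.396 1.718 0.352
v 0.671 2.396 -0.368
v 1.48 1.996 0.408
v 0.673 2.66 -0.233
v 1.482 2.26 0.543
f 2 4 1
f 5 2 1
f 1 4 3
f 3 5 1
f 2 8 4
f 6 2 5
f 6 8 2
f 4 8 3
f 7 5 3
f 3 8 7
f 7 6 5
f 8 6 7
f 10 9 13
f 10 13 11
f 11 13 14
f 11 14 12
f 13 9 15
f 13 15 14
f 14 15 16
f 14 16 12
f 15 9 17
f 15 17 16
f 16 17 18
f 16 18 12
f 17 9 19
f 17 19 18
f 18 19 20
f 18 20 12
f 19 9 21
f 19 21 20
f 20 21 22
f 20 22 12
f 21 9 23
f 21 23 22
f 22 23 24
f 22 24 12
f 23 9 25
f 23 25 24
f 24 25 26
f 24 26 12
f 25 9 27
f 25 27 26
f 26 27 28
f 26 28 12
f 27 9 29
f 27 29 28
f 28 29 30
f 28 30 12
f 29 9 31
f 29 31 30
f 30 31 32
f 30 32 12
f 31 9 33
f 31 33 32
f 32 33 34
f 32 34 12
f 33 9 10
f 33 10 34
f 34 10 11
f 34 11 12
f 36 35 39
f 36 39 37
f 37 39 40
f 37 40 38
f 39 35 41
f 39 41 40
f 40 41 42
f 40 42 38
f 41 35 43
f 41 43 42
f 42 43 44
f 42 44 38
f 43 35 45
f 43 45 44
f 44 45 46
f 44 46 38
f 45 35 47
f 45 47 46
f 46 47 48
f 46 48 38
f 47 35 49
f 47 49 48
f 48 49 50
f 48 50 38
f 49 35 51
f 49 51 50
f 50 51 52
f 50 52 38
f 51 35 53
f 51 53 52
f 52 53 54
f 52 54 38
f 53 35 55
f 53 55 54
f 54 55 56
f 54 56 38
f 55 35 57
f 55 57 56
f 56 57 58
f 56 58 38
f 57 35 59
f 57 59 58
f 58 59 60
f 58 60 38
f 59 35 61
f 59 61 60
f 60 61 62
f 60 62 38
f 61 35 63
f 61 63 62
f 62 63 64
f 62 64 38
f 63 35 65
f 63 65 64
f 64 65 66
f 64 66 38
f 65 35 67
f 65 67 66
f 66 67 68
f 66 68 38
f 67 35 36
f 67 36 68
f 68 36 37
f 68 37 38



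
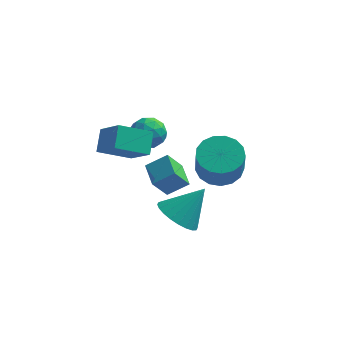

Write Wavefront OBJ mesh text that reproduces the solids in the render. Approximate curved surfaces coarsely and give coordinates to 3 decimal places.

v -3.777 -0.382 -1.647
v -5.047 -1.021 -0.958
v -3.814 0.479 -0.917
v -5.085 -0.159 -0.228
v -2.815 -1.201 -0.632
v -4.086 -1.839 0.057
v -2.853 -0.339 0.098
v -4.123 -0.978 0.787
v -2.216 -3.446 -0.561
v -1.386 -3.169 0.001
v -2.717 -2.453 -0.311
v -1.887 -2.176 0.251
v -1.733 -2.964 -1.511
v -0.903 -2.687 -0.949
v -2.234 -1.971 -1.261
v -1.404 -1.694 -0.699
v 0.151 -2.03 -0.25
v 0.767 -2.646 -0.654
v 0.924 -3.367 0.687
v 0.309 -2.75 1.09
v 1.035 -2.305 -0.502
v 1.193 -3.026 0.838
v 1.102 -1.902 -0.293
v 1.259 -2.622 1.047
v 0.95 -1.527 -0.074
v 1.108 -2.248 1.266
v 0.616 -1.268 0.105
v 0.773 -1.989 1.445
v 0.175 -1.183 0.202
v 0.332 -1.904 1.543
v -0.272 -1.292 0.196
v -0.114 -2.013 1.536
v -0.621 -1.57 0.088
v -0.464 -2.291 1.428
v -0.794 -1.954 -0.098
v -0.636 -2.674 1.242
v -0.75 -2.354 -0.319
v -0.592 -3.075 1.022
v -0.499 -2.681 -0.524
v -0.342 -3.401 0.817
v -0.1 -2.858 -0.666
v 0.058 -3.578 0.675
v 0.357 -2.845 -0.713
v 0.515 -3.566 0.628
v -4.217 2.036 -2.265
v -3.541 2.536 -2.277
v -3.659 1.304 -1.263
v -2.983 1.804 -1.275
v -3.72 2.101 -1
v -4.066 2.553 -1.62
v -3.134 1.287 -1.92
v -3.48 1.739 -2.54
v -2.872 2.073 -2.064
v -3.234 2.576 -1.495
v -3.966 1.264 -2.045
v -4.328 1.767 -1.476
v -3.928 2.35 -2.359
v -3.272 1.49 -1.181
v -3.705 1.664 -1.019
v -3.308 1.958 -1.026
v -4.237 2.36 -1.973
v -3.839 2.654 -1.98
v -3.944 2.398 -1.229
v -3.361 1.186 -1.56
v -2.963 1.48 -1.567
v -3.892 1.882 -2.514
v -3.495 2.176 -2.521
v -3.256 1.442 -2.311
v -3.138 2.372 -2.241
v -2.809 1.942 -1.652
v -2.898 1.638 -2.031
v -3.101 1.904 -2.395
v -3.35 2.668 -1.906
v -3.022 2.238 -1.317
v -3.456 2.412 -1.156
v -3.659 2.678 -1.52
v -2.957 2.396 -1.781
v -4.178 1.602 -2.223
v -3.85 1.172 -1.634
v -3.541 1.162 -2.02
v -3.744 1.428 -2.384
v -4.391 1.898 -1.888
v -4.062 1.468 -1.299
v -4.099 1.936 -1.145
v -4.302 2.202 -1.509
v -4.243 1.444 -1.759
v -1.753 -0.948 -4.515
v -0.999 -1.62 -4.718
v -0.767 -0.252 -3.165
v -0.895 -1.312 -4.954
v -0.921 -0.948 -5.122
v -1.074 -0.584 -5.198
v -1.33 -0.276 -5.17
v -1.651 -0.07 -5.042
v -1.987 0.002 -4.834
v -2.287 -0.07 -4.577
v -2.506 -0.277 -4.311
v -2.611 -0.585 -4.075
v -2.584 -0.949 -3.907
v -2.431 -1.313 -3.831
v -2.175 -1.621 -3.859
v -1.854 -1.827 -3.987
v -1.518 -1.899 -4.195
v -1.218 -1.826 -4.452
f 2 4 1
f 5 2 1
f 1 4 3
f 3 5 1
f 2 8 4
f 6 2 5
f 6 8 2
f 4 8 3
f 7 5 3
f 3 8 7
f 7 6 5
f 8 6 7
f 10 12 9
f 13 10 9
f 9 12 11
f 11 13 9
f 10 16 12
f 14 10 13
f 14 16 10
f 12 16 11
f 15 13 11
f 11 16 15
f 15 14 13
f 16 14 15
f 18 17 21
f 18 21 19
f 19 21 22
f 19 22 20
f 21 17 23
f 21 23 22
f 22 23 24
f 22 24 20
f 23 17 25
f 23 25 24
f 24 25 26
f 24 26 20
f 25 17 27
f 25 27 26
f 26 27 28
f 26 28 20
f 27 17 29
f 27 29 28
f 28 29 30
f 28 30 20
f 29 17 31
f 29 31 30
f 30 31 32
f 30 32 20
f 31 17 33
f 31 33 32
f 32 33 34
f 32 34 20
f 33 17 35
f 33 35 34
f 34 35 36
f 34 36 20
f 35 17 37
f 35 37 36
f 36 37 38
f 36 38 20
f 37 17 39
f 37 39 38
f 38 39 40
f 38 40 20
f 39 17 41
f 39 41 40
f 40 41 42
f 40 42 20
f 41 17 43
f 41 43 42
f 42 43 44
f 42 44 20
f 43 17 18
f 43 18 44
f 44 18 19
f 44 19 20
f 45 82 61
f 82 56 85
f 61 85 50
f 82 85 61
f 45 61 57
f 61 50 62
f 57 62 46
f 61 62 57
f 45 57 66
f 57 46 67
f 66 67 52
f 57 67 66
f 45 66 78
f 66 52 81
f 78 81 55
f 66 81 78
f 45 78 82
f 78 55 86
f 82 86 56
f 78 86 82
f 46 62 73
f 62 50 76
f 73 76 54
f 62 76 73
f 50 85 63
f 85 56 84
f 63 84 49
f 85 84 63
f 56 86 83
f 86 55 79
f 83 79 47
f 86 79 83
f 55 81 80
f 81 52 68
f 80 68 51
f 81 68 80
f 52 67 72
f 67 46 69
f 72 69 53
f 67 69 72
f 48 74 60
f 74 54 75
f 60 75 49
f 74 75 60
f 48 60 58
f 60 49 59
f 58 59 47
f 60 59 58
f 48 58 65
f 58 47 64
f 65 64 51
f 58 64 65
f 48 65 70
f 65 51 71
f 70 71 53
f 65 71 70
f 48 70 74
f 70 53 77
f 74 77 54
f 70 77 74
f 49 75 63
f 75 54 76
f 63 76 50
f 75 76 63
f 47 59 83
f 59 49 84
f 83 84 56
f 59 84 83
f 51 64 80
f 64 47 79
f 80 79 55
f 64 79 80
f 53 71 72
f 71 51 68
f 72 68 52
f 71 68 72
f 54 77 73
f 77 53 69
f 73 69 46
f 77 69 73
f 88 87 90
f 88 90 89
f 90 87 91
f 90 91 89
f 91 87 92
f 91 92 89
f 92 87 93
f 92 93 89
f 93 87 94
f 93 94 89
f 94 87 95
f 94 95 89
f 95 87 96
f 95 96 89
f 96 87 97
f 96 97 89
f 97 87 98
f 97 98 89
f 98 87 99
f 98 99 89
f 99 87 100
f 99 100 89
f 100 87 101
f 100 101 89
f 101 87 102
f 101 102 89
f 102 87 103
f 102 103 89
f 103 87 104
f 103 104 89
f 104 87 88
f 104 88 89



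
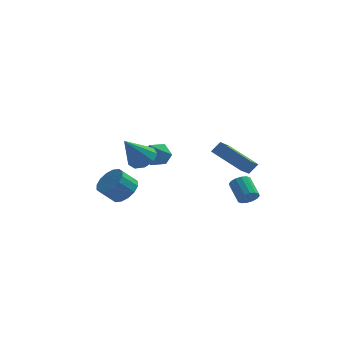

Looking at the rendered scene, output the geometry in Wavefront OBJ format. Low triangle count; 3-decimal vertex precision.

v -1.306 3.303 0.523
v -0.857 2.802 -0.081
v -2.523 3.178 -0.279
v -2.074 2.677 -0.883
v -2.247 2.346 -0.06
v -1.495 2.423 0.436
v -1.885 3.557 -0.796
v -1.133 3.634 -0.3
v -1.215 2.959 -0.896
v -1.438 2.21 -0.441
v -1.942 3.77 0.081
v -2.165 3.021 0.536
v -3.496 2.154 -2.697
v -3.007 2.758 -2.052
v -3.835 2.43 -1.118
v -4.324 1.826 -1.763
v -3.373 3.061 -2.27
v -4.201 2.733 -1.336
v -3.773 3.121 -2.602
v -4.6 2.793 -1.668
v -4.098 2.922 -2.96
v -4.925 2.594 -2.026
v -4.262 2.517 -3.247
v -5.089 2.189 -2.313
v -4.221 2.015 -3.387
v -5.048 1.687 -2.453
v -3.985 1.55 -3.342
v -4.813 1.222 -2.408
v -3.619 1.247 -3.124
v -4.447 0.919 -2.19
v -3.22 1.187 -2.792
v -4.047 0.859 -1.858
v -2.895 1.386 -2.434
v -3.722 1.058 -1.5
v -2.731 1.791 -2.147
v -3.558 1.463 -1.213
v -2.772 2.293 -2.007
v -3.599 1.965 -1.073
v 1.413 0.529 1.306
v 1.913 0.778 1.921
v 1.851 1.974 0.364
v 2.351 2.223 0.978
v 3.069 -0.563 0.402
v 3.569 -0.314 1.016
v 3.507 0.882 -0.541
v 4.007 1.131 0.074
v -2.126 -2.823 2.336
v -1.484 -3.439 2.355
v -3.014 -3.697 3.964
v -1.325 -2.962 2.698
v -1.541 -2.42 2.872
v -2.03 -2.066 2.795
v -2.565 -2.066 2.503
v -2.894 -2.421 2.134
v -2.864 -2.963 1.859
v -2.489 -3.44 1.807
v -1.944 -3.627 2.003
v 3.514 -0.115 -1.953
v 4.114 0.13 -1.894
v 3.605 1.2 -1.168
v 3.006 0.955 -1.227
v 3.992 0.265 -2.178
v 3.483 1.335 -1.451
v 3.743 0.298 -2.401
v 3.234 1.367 -1.674
v 3.432 0.22 -2.504
v 2.923 1.29 -1.777
v 3.143 0.053 -2.46
v 2.634 1.123 -1.733
v 2.954 -0.16 -2.28
v 2.445 0.91 -1.553
v 2.915 -0.36 -2.012
v 2.406 0.71 -1.286
v 3.037 -0.495 -1.729
v 2.528 0.575 -1.002
v 3.286 -0.527 -1.506
v 2.777 0.542 -0.779
v 3.597 -0.45 -1.403
v 3.088 0.62 -0.676
v 3.886 -0.283 -1.447
v 3.377 0.787 -0.72
v 4.075 -0.07 -1.627
v 3.566 1 -0.9
f 1 12 6
f 1 6 2
f 1 2 8
f 1 8 11
f 1 11 12
f 2 6 10
f 6 12 5
f 12 11 3
f 11 8 7
f 8 2 9
f 4 10 5
f 4 5 3
f 4 3 7
f 4 7 9
f 4 9 10
f 5 10 6
f 3 5 12
f 7 3 11
f 9 7 8
f 10 9 2
f 14 13 17
f 14 17 15
f 15 17 18
f 15 18 16
f 17 13 19
f 17 19 18
f 18 19 20
f 18 20 16
f 19 13 21
f 19 21 20
f 20 21 22
f 20 22 16
f 21 13 23
f 21 23 22
f 22 23 24
f 22 24 16
f 23 13 25
f 23 25 24
f 24 25 26
f 24 26 16
f 25 13 27
f 25 27 26
f 26 27 28
f 26 28 16
f 27 13 29
f 27 29 28
f 28 29 30
f 28 30 16
f 29 13 31
f 29 31 30
f 30 31 32
f 30 32 16
f 31 13 33
f 31 33 32
f 32 33 34
f 32 34 16
f 33 13 35
f 33 35 34
f 34 35 36
f 34 36 16
f 35 13 37
f 35 37 36
f 36 37 38
f 36 38 16
f 37 13 14
f 37 14 38
f 38 14 15
f 38 15 16
f 40 42 39
f 43 40 39
f 39 42 41
f 41 43 39
f 40 46 42
f 44 40 43
f 44 46 40
f 42 46 41
f 45 43 41
f 41 46 45
f 45 44 43
f 46 44 45
f 48 47 50
f 48 50 49
f 50 47 51
f 50 51 49
f 51 47 52
f 51 52 49
f 52 47 53
f 52 53 49
f 53 47 54
f 53 54 49
f 54 47 55
f 54 55 49
f 55 47 56
f 55 56 49
f 56 47 57
f 56 57 49
f 57 47 48
f 57 48 49
f 59 58 62
f 59 62 60
f 60 62 63
f 60 63 61
f 62 58 64
f 62 64 63
f 63 64 65
f 63 65 61
f 64 58 66
f 64 66 65
f 65 66 67
f 65 67 61
f 66 58 68
f 66 68 67
f 67 68 69
f 67 69 61
f 68 58 70
f 68 70 69
f 69 70 71
f 69 71 61
f 70 58 72
f 70 72 71
f 71 72 73
f 71 73 61
f 72 58 74
f 72 74 73
f 73 74 75
f 73 75 61
f 74 58 76
f 74 76 75
f 75 76 77
f 75 77 61
f 76 58 78
f 76 78 77
f 77 78 79
f 77 79 61
f 78 58 80
f 78 80 79
f 79 80 81
f 79 81 61
f 80 58 82
f 80 82 81
f 81 82 83
f 81 83 61
f 82 58 59
f 82 59 83
f 83 59 60
f 83 60 61



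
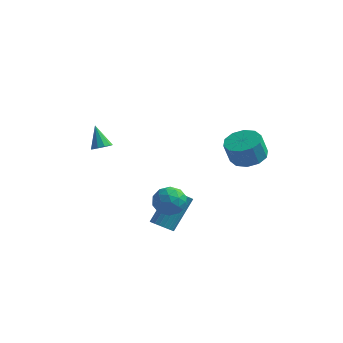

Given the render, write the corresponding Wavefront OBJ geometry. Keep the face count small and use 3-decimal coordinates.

v -0.095 -2.29 -3.898
v 0.445 -2.129 -4.202
v 0.915 -0.809 -2.665
v 0.375 -0.97 -2.362
v 0.285 -1.963 -4.296
v 0.754 -0.642 -2.759
v 0.067 -1.846 -4.33
v 0.536 -0.525 -2.793
v -0.176 -1.797 -4.298
v 0.293 -0.476 -2.761
v -0.407 -1.823 -4.205
v 0.063 -0.502 -2.668
v -0.589 -1.92 -4.065
v -0.12 -0.599 -2.529
v -0.697 -2.074 -3.901
v -0.227 -0.753 -2.364
v -0.713 -2.26 -3.735
v -0.243 -0.94 -2.198
v -0.635 -2.451 -3.595
v -0.165 -1.131 -2.058
v -0.474 -2.618 -3.501
v -0.005 -1.297 -1.964
v -0.256 -2.735 -3.467
v 0.213 -1.414 -1.93
v -0.013 -2.784 -3.499
v 0.456 -1.463 -1.962
v 0.217 -2.758 -3.592
v 0.687 -1.437 -2.055
v 0.4 -2.661 -3.731
v 0.869 -1.34 -2.195
v 0.507 -2.507 -3.896
v 0.977 -1.186 -2.359
v 0.523 -2.32 -4.062
v 0.993 -1 -2.525
v 0.451 -2.069 -1.257
v 1.126 -2.618 -1.189
v -0.146 -2.922 -2.211
v 0.529 -3.471 -2.143
v -0.028 -3.379 -1.478
v 0.341 -2.852 -0.888
v 0.639 -2.688 -2.512
v 1.008 -2.161 -1.922
v 1.242 -3.001 -1.965
v 0.83 -3.428 -1.325
v 0.15 -2.112 -2.075
v -0.262 -2.539 -1.435
v 0.841 -2.269 -1.139
v 0.139 -3.271 -2.261
v -0.188 -3.217 -1.87
v 0.208 -3.54 -1.83
v 0.38 -2.407 -0.962
v 0.776 -2.729 -0.922
v 0.098 -3.176 -1.092
v 0.204 -2.811 -2.478
v 0.6 -3.133 -2.438
v 0.772 -2 -1.57
v 1.168 -2.323 -1.53
v 0.882 -2.364 -2.308
v 1.306 -2.816 -1.555
v 0.955 -3.317 -2.116
v 1.02 -2.857 -2.333
v 1.237 -2.547 -1.986
v 1.064 -3.068 -1.179
v 0.713 -3.569 -1.74
v 0.385 -3.515 -1.349
v 0.602 -3.205 -1.002
v 1.132 -3.292 -1.635
v 0.267 -1.971 -1.66
v -0.084 -2.472 -2.221
v 0.378 -2.335 -2.398
v 0.595 -2.025 -2.051
v 0.025 -2.223 -1.284
v -0.326 -2.724 -1.845
v -0.257 -2.993 -1.414
v -0.04 -2.683 -1.067
v -0.152 -2.248 -1.765
v 2.213 3.559 -1.868
v 3.172 3.447 -1.703
v 2.927 3.129 -0.487
v 1.967 3.241 -0.652
v 3.028 4.022 -1.582
v 2.782 3.705 -0.366
v 2.571 4.421 -1.57
v 2.326 4.103 -0.355
v 1.978 4.49 -1.672
v 1.733 4.172 -0.456
v 1.475 4.203 -1.848
v 1.229 3.886 -0.633
v 1.253 3.671 -2.033
v 1.008 3.353 -0.817
v 1.398 3.095 -2.154
v 1.152 2.778 -0.938
v 1.854 2.697 -2.165
v 1.609 2.379 -0.95
v 2.447 2.628 -2.064
v 2.202 2.31 -0.848
v 2.951 2.914 -1.887
v 2.705 2.597 -0.672
v -3.469 -1.421 0.337
v -3.19 -1.754 0.642
v -4.031 -0.899 1.423
v -3.013 -1.482 0.602
v -3.01 -1.186 0.461
v -3.182 -0.98 0.273
v -3.463 -0.943 0.109
v -3.747 -1.088 0.033
v -3.924 -1.361 0.072
v -3.927 -1.657 0.213
v -3.755 -1.863 0.401
v -3.474 -1.9 0.565
f 2 1 5
f 2 5 3
f 3 5 6
f 3 6 4
f 5 1 7
f 5 7 6
f 6 7 8
f 6 8 4
f 7 1 9
f 7 9 8
f 8 9 10
f 8 10 4
f 9 1 11
f 9 11 10
f 10 11 12
f 10 12 4
f 11 1 13
f 11 13 12
f 12 13 14
f 12 14 4
f 13 1 15
f 13 15 14
f 14 15 16
f 14 16 4
f 15 1 17
f 15 17 16
f 16 17 18
f 16 18 4
f 17 1 19
f 17 19 18
f 18 19 20
f 18 20 4
f 19 1 21
f 19 21 20
f 20 21 22
f 20 22 4
f 21 1 23
f 21 23 22
f 22 23 24
f 22 24 4
f 23 1 25
f 23 25 24
f 24 25 26
f 24 26 4
f 25 1 27
f 25 27 26
f 26 27 28
f 26 28 4
f 27 1 29
f 27 29 28
f 28 29 30
f 28 30 4
f 29 1 31
f 29 31 30
f 30 31 32
f 30 32 4
f 31 1 33
f 31 33 32
f 32 33 34
f 32 34 4
f 33 1 2
f 33 2 34
f 34 2 3
f 34 3 4
f 35 72 51
f 72 46 75
f 51 75 40
f 72 75 51
f 35 51 47
f 51 40 52
f 47 52 36
f 51 52 47
f 35 47 56
f 47 36 57
f 56 57 42
f 47 57 56
f 35 56 68
f 56 42 71
f 68 71 45
f 56 71 68
f 35 68 72
f 68 45 76
f 72 76 46
f 68 76 72
f 36 52 63
f 52 40 66
f 63 66 44
f 52 66 63
f 40 75 53
f 75 46 74
f 53 74 39
f 75 74 53
f 46 76 73
f 76 45 69
f 73 69 37
f 76 69 73
f 45 71 70
f 71 42 58
f 70 58 41
f 71 58 70
f 42 57 62
f 57 36 59
f 62 59 43
f 57 59 62
f 38 64 50
f 64 44 65
f 50 65 39
f 64 65 50
f 38 50 48
f 50 39 49
f 48 49 37
f 50 49 48
f 38 48 55
f 48 37 54
f 55 54 41
f 48 54 55
f 38 55 60
f 55 41 61
f 60 61 43
f 55 61 60
f 38 60 64
f 60 43 67
f 64 67 44
f 60 67 64
f 39 65 53
f 65 44 66
f 53 66 40
f 65 66 53
f 37 49 73
f 49 39 74
f 73 74 46
f 49 74 73
f 41 54 70
f 54 37 69
f 70 69 45
f 54 69 70
f 43 61 62
f 61 41 58
f 62 58 42
f 61 58 62
f 44 67 63
f 67 43 59
f 63 59 36
f 67 59 63
f 78 77 81
f 78 81 79
f 79 81 82
f 79 82 80
f 81 77 83
f 81 83 82
f 82 83 84
f 82 84 80
f 83 77 85
f 83 85 84
f 84 85 86
f 84 86 80
f 85 77 87
f 85 87 86
f 86 87 88
f 86 88 80
f 87 77 89
f 87 89 88
f 88 89 90
f 88 90 80
f 89 77 91
f 89 91 90
f 90 91 92
f 90 92 80
f 91 77 93
f 91 93 92
f 92 93 94
f 92 94 80
f 93 77 95
f 93 95 94
f 94 95 96
f 94 96 80
f 95 77 97
f 95 97 96
f 96 97 98
f 96 98 80
f 97 77 78
f 97 78 98
f 98 78 79
f 98 79 80
f 100 99 102
f 100 102 101
f 102 99 103
f 102 103 101
f 103 99 104
f 103 104 101
f 104 99 105
f 104 105 101
f 105 99 106
f 105 106 101
f 106 99 107
f 106 107 101
f 107 99 108
f 107 108 101
f 108 99 109
f 108 109 101
f 109 99 110
f 109 110 101
f 110 99 100
f 110 100 101



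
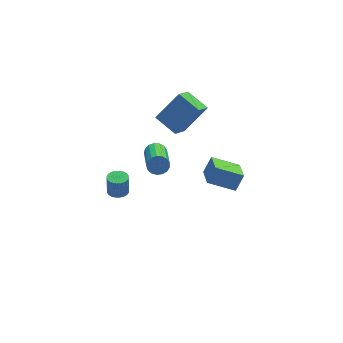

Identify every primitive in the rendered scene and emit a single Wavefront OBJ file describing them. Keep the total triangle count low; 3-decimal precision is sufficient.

v 3.355 -0.243 -3.845
v 1.955 0.284 -3.172
v 3.618 1.068 -4.323
v 2.219 1.595 -3.65
v 3.881 -0.015 -2.93
v 2.482 0.512 -2.257
v 4.145 1.296 -3.408
v 2.745 1.823 -2.735
v -0.731 0.627 0.093
v -0.456 0.793 0.588
v -0.914 -1.002 1.443
v -1.189 -1.167 0.947
v -0.723 0.879 0.626
v -1.181 -0.916 1.481
v -0.991 0.908 0.542
v -1.449 -0.887 1.397
v -1.199 0.872 0.355
v -1.657 -0.923 1.21
v -1.301 0.78 0.108
v -1.759 -1.015 0.963
v -1.272 0.653 -0.142
v -1.729 -1.141 0.712
v -1.119 0.521 -0.339
v -1.576 -1.274 0.515
v -0.877 0.412 -0.437
v -1.335 -1.382 0.418
v -0.602 0.353 -0.414
v -1.06 -1.441 0.441
v -0.356 0.357 -0.274
v -0.814 -1.438 0.581
v -0.197 0.423 -0.051
v -0.654 -1.372 0.804
v -0.159 0.535 0.206
v -0.617 -1.259 1.06
v -0.253 0.669 0.436
v -0.711 -1.126 1.291
v -3.756 -2.683 1.243
v -3.486 -2.218 1.188
v -3.455 -2.113 2.243
v -3.724 -2.577 2.297
v -3.686 -2.15 1.188
v -3.654 -2.045 2.242
v -3.896 -2.163 1.195
v -3.864 -2.058 2.25
v -4.085 -2.255 1.21
v -4.053 -2.15 2.264
v -4.223 -2.413 1.23
v -4.192 -2.308 2.284
v -4.291 -2.611 1.252
v -4.259 -2.506 2.306
v -4.277 -2.82 1.272
v -4.245 -2.715 2.327
v -4.184 -3.009 1.288
v -4.152 -2.903 2.343
v -4.025 -3.147 1.297
v -3.994 -3.042 2.352
v -3.826 -3.215 1.298
v -3.794 -3.11 2.352
v -3.616 -3.202 1.29
v -3.584 -3.097 2.345
v -3.427 -3.11 1.276
v -3.395 -3.005 2.33
v -3.288 -2.952 1.256
v -3.257 -2.847 2.31
v -3.221 -2.754 1.234
v -3.189 -2.649 2.288
v -3.235 -2.545 1.213
v -3.203 -2.44 2.268
v -3.328 -2.357 1.197
v -3.296 -2.251 2.252
v 0.809 0.611 1.426
v 0.033 -0.219 2.262
v 0.143 1.736 1.926
v -0.633 0.907 2.761
v 2.113 0.773 2.799
v 1.337 -0.056 3.634
v 1.447 1.899 3.298
v 0.671 1.069 4.134
f 2 4 1
f 5 2 1
f 1 4 3
f 3 5 1
f 2 8 4
f 6 2 5
f 6 8 2
f 4 8 3
f 7 5 3
f 3 8 7
f 7 6 5
f 8 6 7
f 10 9 13
f 10 13 11
f 11 13 14
f 11 14 12
f 13 9 15
f 13 15 14
f 14 15 16
f 14 16 12
f 15 9 17
f 15 17 16
f 16 17 18
f 16 18 12
f 17 9 19
f 17 19 18
f 18 19 20
f 18 20 12
f 19 9 21
f 19 21 20
f 20 21 22
f 20 22 12
f 21 9 23
f 21 23 22
f 22 23 24
f 22 24 12
f 23 9 25
f 23 25 24
f 24 25 26
f 24 26 12
f 25 9 27
f 25 27 26
f 26 27 28
f 26 28 12
f 27 9 29
f 27 29 28
f 28 29 30
f 28 30 12
f 29 9 31
f 29 31 30
f 30 31 32
f 30 32 12
f 31 9 33
f 31 33 32
f 32 33 34
f 32 34 12
f 33 9 35
f 33 35 34
f 34 35 36
f 34 36 12
f 35 9 10
f 35 10 36
f 36 10 11
f 36 11 12
f 38 37 41
f 38 41 39
f 39 41 42
f 39 42 40
f 41 37 43
f 41 43 42
f 42 43 44
f 42 44 40
f 43 37 45
f 43 45 44
f 44 45 46
f 44 46 40
f 45 37 47
f 45 47 46
f 46 47 48
f 46 48 40
f 47 37 49
f 47 49 48
f 48 49 50
f 48 50 40
f 49 37 51
f 49 51 50
f 50 51 52
f 50 52 40
f 51 37 53
f 51 53 52
f 52 53 54
f 52 54 40
f 53 37 55
f 53 55 54
f 54 55 56
f 54 56 40
f 55 37 57
f 55 57 56
f 56 57 58
f 56 58 40
f 57 37 59
f 57 59 58
f 58 59 60
f 58 60 40
f 59 37 61
f 59 61 60
f 60 61 62
f 60 62 40
f 61 37 63
f 61 63 62
f 62 63 64
f 62 64 40
f 63 37 65
f 63 65 64
f 64 65 66
f 64 66 40
f 65 37 67
f 65 67 66
f 66 67 68
f 66 68 40
f 67 37 69
f 67 69 68
f 68 69 70
f 68 70 40
f 69 37 38
f 69 38 70
f 70 38 39
f 70 39 40
f 72 74 71
f 75 72 71
f 71 74 73
f 73 75 71
f 72 78 74
f 76 72 75
f 76 78 72
f 74 78 73
f 77 75 73
f 73 78 77
f 77 76 75
f 78 76 77



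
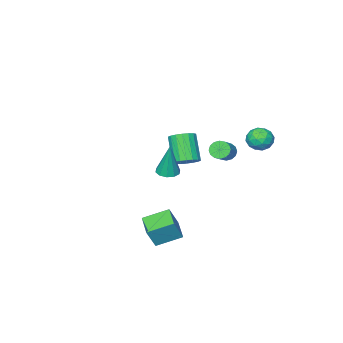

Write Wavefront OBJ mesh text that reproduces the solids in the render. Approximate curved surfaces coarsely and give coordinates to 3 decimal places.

v -1.91 -0.173 -0.367
v -1.592 -0.187 -0.815
v -0.792 0.258 -0.261
v -1.11 0.273 0.187
v -1.724 0.065 -0.827
v -0.924 0.51 -0.273
v -1.906 0.253 -0.715
v -1.106 0.698 -0.161
v -2.089 0.327 -0.51
v -1.289 0.773 0.044
v -2.224 0.267 -0.267
v -1.424 0.713 0.287
v -2.275 0.09 -0.05
v -1.475 0.535 0.504
v -2.228 -0.158 0.081
v -1.428 0.287 0.635
v -2.096 -0.41 0.093
v -1.296 0.035 0.647
v -1.914 -0.598 -0.019
v -1.114 -0.153 0.535
v -1.731 -0.673 -0.224
v -0.931 -0.227 0.33
v -1.596 -0.613 -0.467
v -0.796 -0.167 0.087
v -1.545 -0.435 -0.684
v -0.745 0.01 -0.13
v -2.11 -3.437 -2.421
v -1.409 -3.477 -2.224
v -1.848 -4.383 -0.842
v -2.55 -4.343 -1.039
v -1.509 -3.205 -2.078
v -1.949 -4.111 -0.696
v -1.729 -2.979 -1.999
v -2.168 -3.885 -0.617
v -2.024 -2.843 -2.004
v -2.464 -3.75 -0.623
v -2.337 -2.826 -2.092
v -2.776 -3.732 -0.71
v -2.604 -2.929 -2.245
v -3.043 -3.835 -0.863
v -2.774 -3.133 -2.432
v -3.213 -4.039 -1.051
v -2.812 -3.397 -2.618
v -3.251 -4.303 -1.236
v -2.711 -3.669 -2.764
v -3.151 -4.575 -1.382
v -2.492 -3.895 -2.843
v -2.931 -4.801 -1.461
v -2.196 -4.03 -2.837
v -2.636 -4.937 -1.456
v -1.884 -4.048 -2.75
v -2.323 -4.954 -1.368
v -1.617 -3.945 -2.597
v -2.056 -4.851 -1.215
v -1.447 -3.741 -2.409
v -1.886 -4.647 -1.028
v -2.112 2.998 1.406
v -1.653 2.722 0.916
v -1.887 2.098 2.124
v -1.428 1.822 1.634
v -1.26 2.434 1.984
v -1.399 2.991 1.54
v -2.141 1.829 1.5
v -2.28 2.386 1.056
v -1.671 1.999 0.974
v -1.127 2.374 1.273
v -2.413 2.446 1.767
v -1.869 2.821 2.066
v -1.902 2.94 1.098
v -1.638 1.88 1.942
v -1.539 2.241 2.148
v -1.269 2.078 1.86
v -1.753 3.098 1.465
v -1.483 2.935 1.177
v -1.252 2.766 1.804
v -2.057 1.885 1.863
v -1.787 1.722 1.575
v -2.271 2.742 1.18
v -2.001 2.579 0.892
v -2.288 2.054 1.236
v -1.643 2.352 0.844
v -1.511 1.823 1.266
v -1.93 1.827 1.187
v -2.012 2.154 0.927
v -1.323 2.572 1.02
v -1.191 2.043 1.442
v -1.092 2.403 1.648
v -1.174 2.73 1.387
v -1.334 2.147 1.054
v -2.349 2.777 1.598
v -2.217 2.248 2.02
v -2.366 2.09 1.653
v -2.448 2.417 1.392
v -2.029 2.997 1.774
v -1.897 2.468 2.196
v -1.528 2.666 2.113
v -1.61 2.993 1.853
v -2.206 2.673 1.986
v 2.279 1.297 -3.209
v 2.814 1.29 -2.135
v 2.871 2.384 -3.496
v 3.405 2.377 -2.421
v 3.335 0.583 -3.739
v 3.869 0.576 -2.664
v 3.926 1.67 -4.025
v 4.461 1.663 -2.951
v -0.281 -2.666 -2.194
v 0.327 -2.559 -2.251
v -0.159 -2.334 -0.286
v 0.143 -2.226 -2.297
v -0.203 -2.061 -2.304
v -0.578 -2.127 -2.268
v -0.841 -2.399 -2.204
v -0.889 -2.773 -2.136
v -0.706 -3.106 -2.09
v -0.36 -3.271 -2.084
v 0.016 -3.205 -2.119
v 0.278 -2.933 -2.183
f 2 1 5
f 2 5 3
f 3 5 6
f 3 6 4
f 5 1 7
f 5 7 6
f 6 7 8
f 6 8 4
f 7 1 9
f 7 9 8
f 8 9 10
f 8 10 4
f 9 1 11
f 9 11 10
f 10 11 12
f 10 12 4
f 11 1 13
f 11 13 12
f 12 13 14
f 12 14 4
f 13 1 15
f 13 15 14
f 14 15 16
f 14 16 4
f 15 1 17
f 15 17 16
f 16 17 18
f 16 18 4
f 17 1 19
f 17 19 18
f 18 19 20
f 18 20 4
f 19 1 21
f 19 21 20
f 20 21 22
f 20 22 4
f 21 1 23
f 21 23 22
f 22 23 24
f 22 24 4
f 23 1 25
f 23 25 24
f 24 25 26
f 24 26 4
f 25 1 2
f 25 2 26
f 26 2 3
f 26 3 4
f 28 27 31
f 28 31 29
f 29 31 32
f 29 32 30
f 31 27 33
f 31 33 32
f 32 33 34
f 32 34 30
f 33 27 35
f 33 35 34
f 34 35 36
f 34 36 30
f 35 27 37
f 35 37 36
f 36 37 38
f 36 38 30
f 37 27 39
f 37 39 38
f 38 39 40
f 38 40 30
f 39 27 41
f 39 41 40
f 40 41 42
f 40 42 30
f 41 27 43
f 41 43 42
f 42 43 44
f 42 44 30
f 43 27 45
f 43 45 44
f 44 45 46
f 44 46 30
f 45 27 47
f 45 47 46
f 46 47 48
f 46 48 30
f 47 27 49
f 47 49 48
f 48 49 50
f 48 50 30
f 49 27 51
f 49 51 50
f 50 51 52
f 50 52 30
f 51 27 53
f 51 53 52
f 52 53 54
f 52 54 30
f 53 27 55
f 53 55 54
f 54 55 56
f 54 56 30
f 55 27 28
f 55 28 56
f 56 28 29
f 56 29 30
f 57 94 73
f 94 68 97
f 73 97 62
f 94 97 73
f 57 73 69
f 73 62 74
f 69 74 58
f 73 74 69
f 57 69 78
f 69 58 79
f 78 79 64
f 69 79 78
f 57 78 90
f 78 64 93
f 90 93 67
f 78 93 90
f 57 90 94
f 90 67 98
f 94 98 68
f 90 98 94
f 58 74 85
f 74 62 88
f 85 88 66
f 74 88 85
f 62 97 75
f 97 68 96
f 75 96 61
f 97 96 75
f 68 98 95
f 98 67 91
f 95 91 59
f 98 91 95
f 67 93 92
f 93 64 80
f 92 80 63
f 93 80 92
f 64 79 84
f 79 58 81
f 84 81 65
f 79 81 84
f 60 86 72
f 86 66 87
f 72 87 61
f 86 87 72
f 60 72 70
f 72 61 71
f 70 71 59
f 72 71 70
f 60 70 77
f 70 59 76
f 77 76 63
f 70 76 77
f 60 77 82
f 77 63 83
f 82 83 65
f 77 83 82
f 60 82 86
f 82 65 89
f 86 89 66
f 82 89 86
f 61 87 75
f 87 66 88
f 75 88 62
f 87 88 75
f 59 71 95
f 71 61 96
f 95 96 68
f 71 96 95
f 63 76 92
f 76 59 91
f 92 91 67
f 76 91 92
f 65 83 84
f 83 63 80
f 84 80 64
f 83 80 84
f 66 89 85
f 89 65 81
f 85 81 58
f 89 81 85
f 100 102 99
f 103 100 99
f 99 102 101
f 101 103 99
f 100 106 102
f 104 100 103
f 104 106 100
f 102 106 101
f 105 103 101
f 101 106 105
f 105 104 103
f 106 104 105
f 108 107 110
f 108 110 109
f 110 107 111
f 110 111 109
f 111 107 112
f 111 112 109
f 112 107 113
f 112 113 109
f 113 107 114
f 113 114 109
f 114 107 115
f 114 115 109
f 115 107 116
f 115 116 109
f 116 107 117
f 116 117 109
f 117 107 118
f 117 118 109
f 118 107 108
f 118 108 109



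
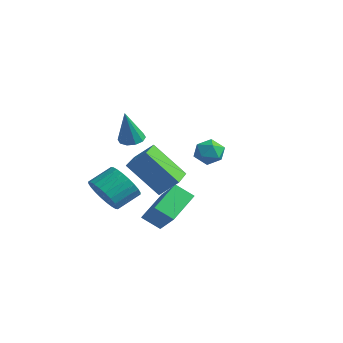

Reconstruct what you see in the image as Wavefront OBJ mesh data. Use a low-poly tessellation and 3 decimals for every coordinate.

v -1.393 4.219 -1.829
v -0.642 4.097 -1.553
v -1.498 2.943 -2.107
v -0.747 2.821 -1.831
v -1.341 3.015 -1.316
v -1.276 3.803 -1.144
v -0.864 3.237 -2.516
v -0.799 4.025 -2.344
v -0.315 3.49 -1.977
v -0.61 3.353 -1.236
v -1.53 3.687 -2.424
v -1.825 3.55 -1.683
v -2.069 -0.133 -0.424
v -1.738 -0.637 -0.64
v -1.791 -0.707 1.344
v -1.484 -0.339 -0.583
v -1.453 0.037 -0.466
v -1.658 0.349 -0.333
v -2.019 0.476 -0.235
v -2.399 0.371 -0.209
v -2.654 0.073 -0.266
v -2.684 -0.304 -0.383
v -2.48 -0.615 -0.516
v -2.118 -0.742 -0.614
v 1.808 -3.213 -0.12
v 2.377 -2.585 0.657
v 0.661 -1.957 -0.295
v 1.23 -1.329 0.482
v 2.99 -2.351 -1.682
v 3.559 -1.723 -0.905
v 1.843 -1.095 -1.857
v 2.412 -0.467 -1.08
v -1.738 -1.971 -3.432
v -0.837 -1.811 -3.905
v -0.681 -0.669 -3.221
v -1.582 -0.829 -2.748
v -1.091 -1.626 -4.155
v -0.935 -0.484 -3.472
v -1.444 -1.494 -4.296
v -1.288 -0.352 -3.612
v -1.841 -1.434 -4.305
v -1.685 -0.292 -3.621
v -2.223 -1.456 -4.181
v -2.067 -0.314 -3.497
v -2.53 -1.557 -3.943
v -2.375 -0.415 -3.259
v -2.718 -1.72 -3.627
v -2.562 -0.578 -2.943
v -2.756 -1.922 -3.282
v -2.6 -0.78 -2.598
v -2.639 -2.131 -2.959
v -2.483 -0.989 -2.275
v -2.385 -2.316 -2.708
v -2.229 -1.174 -2.025
v -2.032 -2.448 -2.568
v -1.876 -1.306 -1.884
v -1.635 -2.508 -2.559
v -1.479 -1.366 -1.875
v -1.253 -2.486 -2.683
v -1.097 -1.344 -1.999
v -0.945 -2.385 -2.921
v -0.79 -1.243 -2.237
v -0.758 -2.222 -3.237
v -0.602 -1.08 -2.553
v -0.72 -2.02 -3.582
v -0.564 -0.878 -2.898
v 1.011 -1.858 -3.86
v 0.532 -0.384 -3.005
v 1.643 -1.293 -4.48
v 1.163 0.181 -3.625
v 2.297 -2.081 -2.755
v 1.817 -0.607 -1.9
v 2.928 -1.516 -3.375
v 2.449 -0.042 -2.52
f 1 12 6
f 1 6 2
f 1 2 8
f 1 8 11
f 1 11 12
f 2 6 10
f 6 12 5
f 12 11 3
f 11 8 7
f 8 2 9
f 4 10 5
f 4 5 3
f 4 3 7
f 4 7 9
f 4 9 10
f 5 10 6
f 3 5 12
f 7 3 11
f 9 7 8
f 10 9 2
f 14 13 16
f 14 16 15
f 16 13 17
f 16 17 15
f 17 13 18
f 17 18 15
f 18 13 19
f 18 19 15
f 19 13 20
f 19 20 15
f 20 13 21
f 20 21 15
f 21 13 22
f 21 22 15
f 22 13 23
f 22 23 15
f 23 13 24
f 23 24 15
f 24 13 14
f 24 14 15
f 26 28 25
f 29 26 25
f 25 28 27
f 27 29 25
f 26 32 28
f 30 26 29
f 30 32 26
f 28 32 27
f 31 29 27
f 27 32 31
f 31 30 29
f 32 30 31
f 34 33 37
f 34 37 35
f 35 37 38
f 35 38 36
f 37 33 39
f 37 39 38
f 38 39 40
f 38 40 36
f 39 33 41
f 39 41 40
f 40 41 42
f 40 42 36
f 41 33 43
f 41 43 42
f 42 43 44
f 42 44 36
f 43 33 45
f 43 45 44
f 44 45 46
f 44 46 36
f 45 33 47
f 45 47 46
f 46 47 48
f 46 48 36
f 47 33 49
f 47 49 48
f 48 49 50
f 48 50 36
f 49 33 51
f 49 51 50
f 50 51 52
f 50 52 36
f 51 33 53
f 51 53 52
f 52 53 54
f 52 54 36
f 53 33 55
f 53 55 54
f 54 55 56
f 54 56 36
f 55 33 57
f 55 57 56
f 56 57 58
f 56 58 36
f 57 33 59
f 57 59 58
f 58 59 60
f 58 60 36
f 59 33 61
f 59 61 60
f 60 61 62
f 60 62 36
f 61 33 63
f 61 63 62
f 62 63 64
f 62 64 36
f 63 33 65
f 63 65 64
f 64 65 66
f 64 66 36
f 65 33 34
f 65 34 66
f 66 34 35
f 66 35 36
f 68 70 67
f 71 68 67
f 67 70 69
f 69 71 67
f 68 74 70
f 72 68 71
f 72 74 68
f 70 74 69
f 73 71 69
f 69 74 73
f 73 72 71
f 74 72 73

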